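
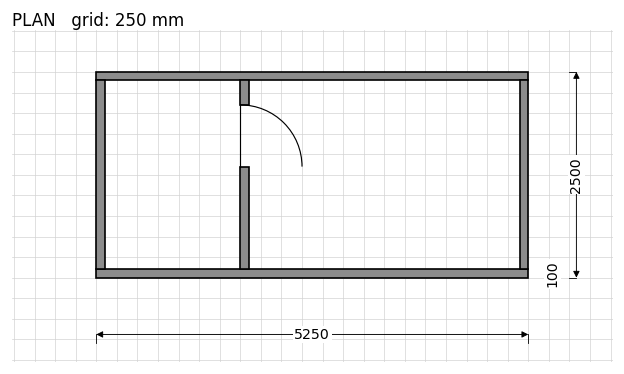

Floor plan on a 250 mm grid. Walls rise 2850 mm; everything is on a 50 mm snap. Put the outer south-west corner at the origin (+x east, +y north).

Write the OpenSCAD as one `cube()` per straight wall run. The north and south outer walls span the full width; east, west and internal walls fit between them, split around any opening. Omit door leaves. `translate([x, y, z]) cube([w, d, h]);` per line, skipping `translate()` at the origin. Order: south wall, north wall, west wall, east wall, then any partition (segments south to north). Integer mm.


cube([5250, 100, 2850]);
translate([0, 2400, 0]) cube([5250, 100, 2850]);
translate([0, 100, 0]) cube([100, 2300, 2850]);
translate([5150, 100, 0]) cube([100, 2300, 2850]);
translate([1750, 100, 0]) cube([100, 1250, 2850]);
translate([1750, 2100, 0]) cube([100, 300, 2850]);


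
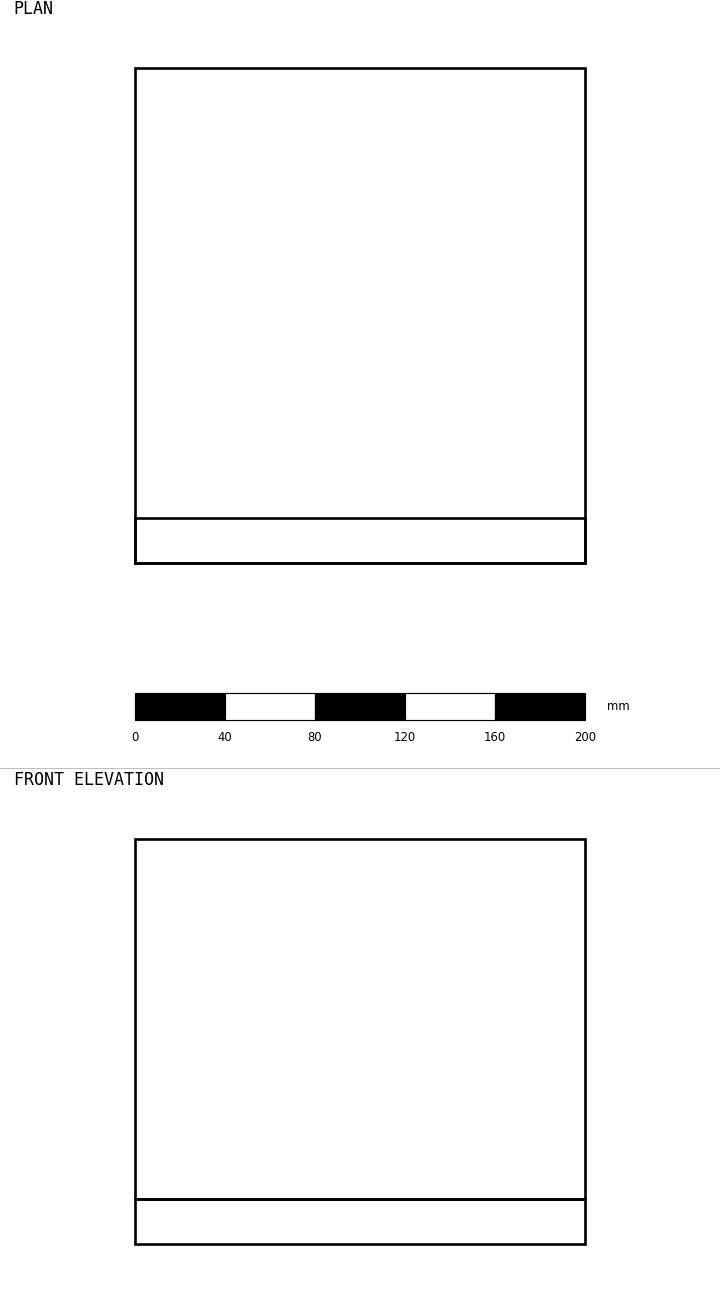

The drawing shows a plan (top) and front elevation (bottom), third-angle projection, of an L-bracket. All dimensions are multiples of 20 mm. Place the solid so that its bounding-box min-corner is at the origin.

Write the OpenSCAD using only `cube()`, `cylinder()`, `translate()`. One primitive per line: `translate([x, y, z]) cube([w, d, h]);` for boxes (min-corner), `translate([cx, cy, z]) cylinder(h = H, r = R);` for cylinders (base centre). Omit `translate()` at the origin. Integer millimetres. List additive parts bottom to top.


cube([200, 220, 20]);
translate([0, 0, 20]) cube([200, 20, 160]);


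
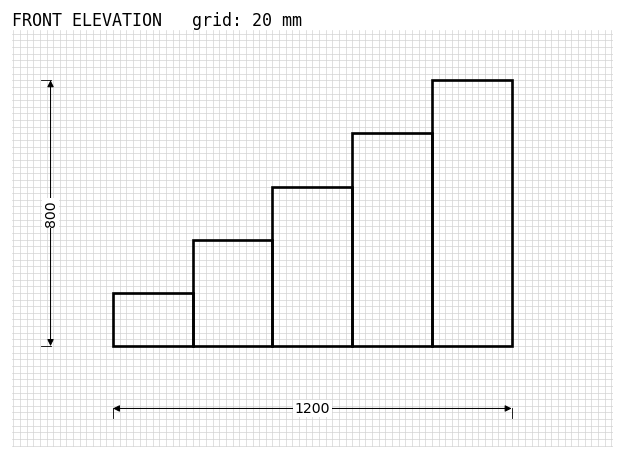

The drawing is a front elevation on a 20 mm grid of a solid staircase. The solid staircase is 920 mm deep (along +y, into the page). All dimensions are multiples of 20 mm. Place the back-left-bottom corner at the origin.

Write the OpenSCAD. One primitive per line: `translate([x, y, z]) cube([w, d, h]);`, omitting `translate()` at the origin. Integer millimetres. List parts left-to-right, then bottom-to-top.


cube([240, 920, 160]);
translate([240, 0, 0]) cube([240, 920, 320]);
translate([480, 0, 0]) cube([240, 920, 480]);
translate([720, 0, 0]) cube([240, 920, 640]);
translate([960, 0, 0]) cube([240, 920, 800]);


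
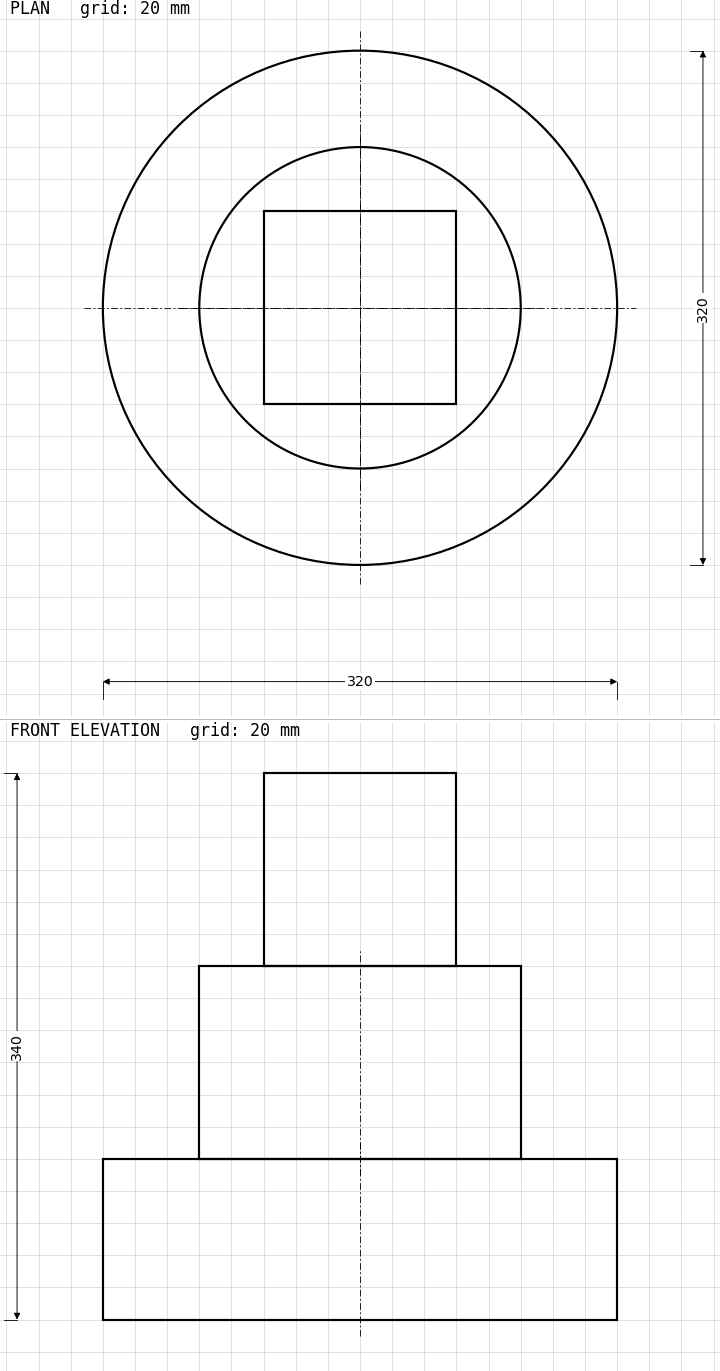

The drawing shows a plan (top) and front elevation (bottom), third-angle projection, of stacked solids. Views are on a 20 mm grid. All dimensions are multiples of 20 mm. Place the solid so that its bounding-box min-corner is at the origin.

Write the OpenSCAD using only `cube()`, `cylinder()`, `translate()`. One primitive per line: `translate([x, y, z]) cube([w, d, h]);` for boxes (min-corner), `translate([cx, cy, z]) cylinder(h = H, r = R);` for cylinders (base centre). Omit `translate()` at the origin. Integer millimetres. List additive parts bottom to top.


translate([160, 160, 0]) cylinder(h = 100, r = 160);
translate([160, 160, 100]) cylinder(h = 120, r = 100);
translate([100, 100, 220]) cube([120, 120, 120]);


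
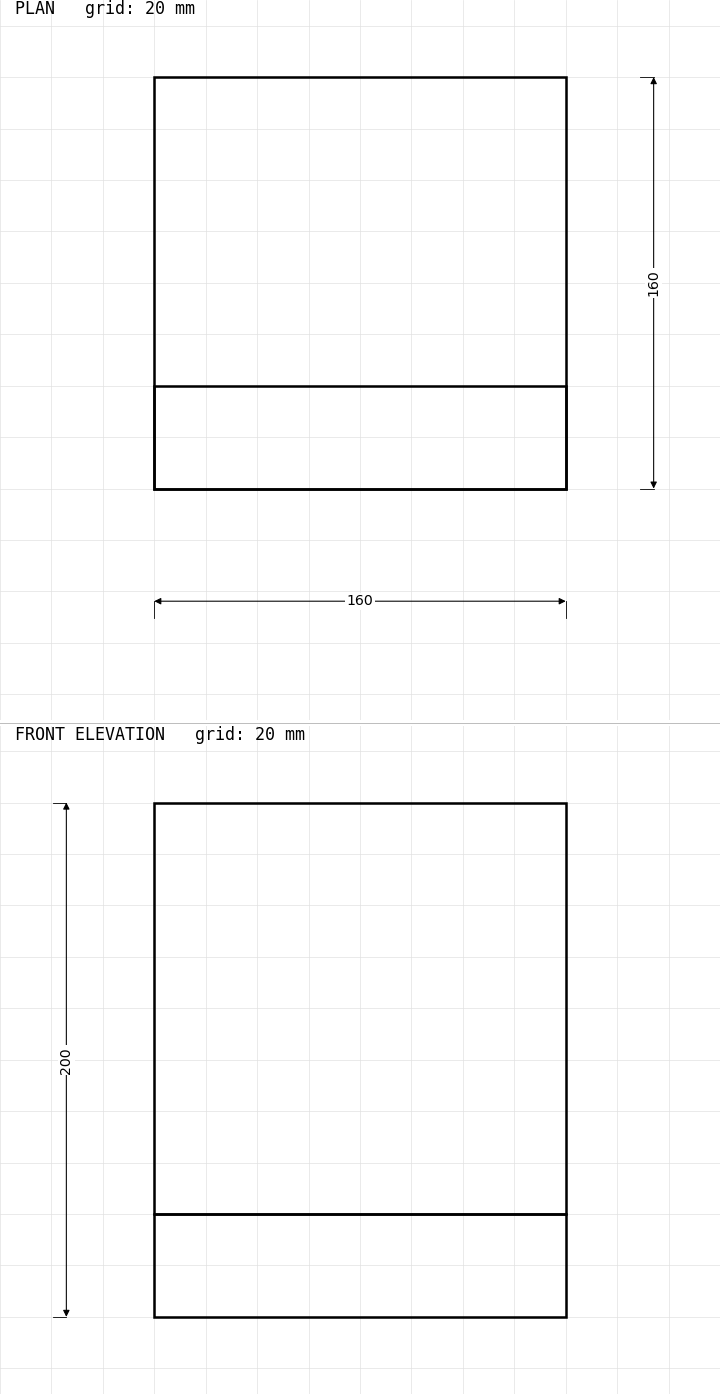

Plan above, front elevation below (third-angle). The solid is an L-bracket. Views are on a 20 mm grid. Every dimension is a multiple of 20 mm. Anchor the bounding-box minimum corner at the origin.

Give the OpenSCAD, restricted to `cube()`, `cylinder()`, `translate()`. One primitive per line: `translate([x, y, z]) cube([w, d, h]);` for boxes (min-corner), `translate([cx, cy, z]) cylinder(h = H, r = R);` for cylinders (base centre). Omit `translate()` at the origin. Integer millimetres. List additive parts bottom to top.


cube([160, 160, 40]);
translate([0, 0, 40]) cube([160, 40, 160]);


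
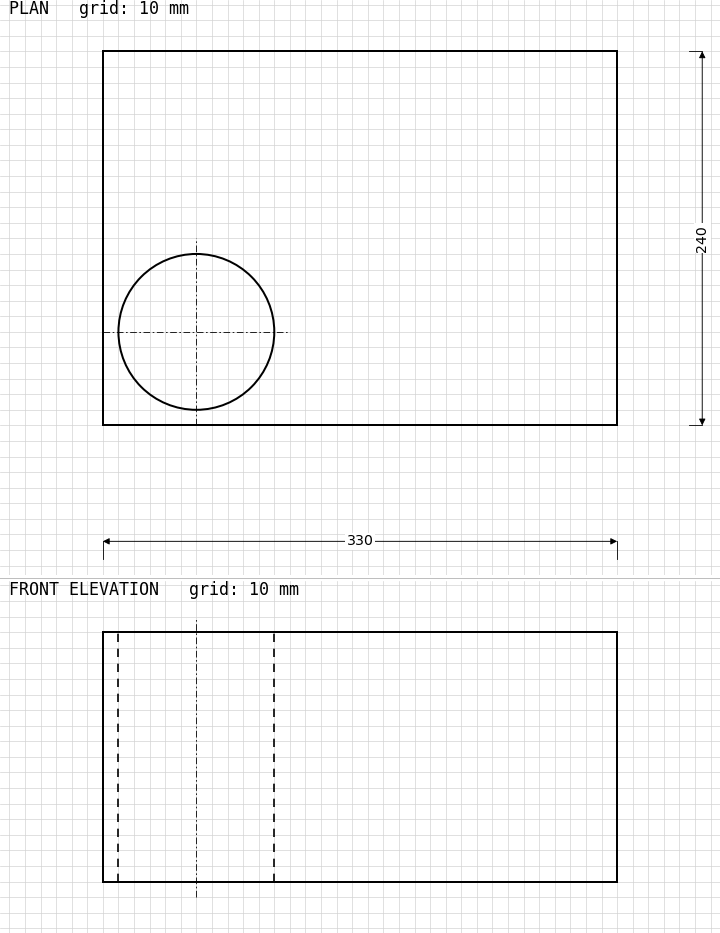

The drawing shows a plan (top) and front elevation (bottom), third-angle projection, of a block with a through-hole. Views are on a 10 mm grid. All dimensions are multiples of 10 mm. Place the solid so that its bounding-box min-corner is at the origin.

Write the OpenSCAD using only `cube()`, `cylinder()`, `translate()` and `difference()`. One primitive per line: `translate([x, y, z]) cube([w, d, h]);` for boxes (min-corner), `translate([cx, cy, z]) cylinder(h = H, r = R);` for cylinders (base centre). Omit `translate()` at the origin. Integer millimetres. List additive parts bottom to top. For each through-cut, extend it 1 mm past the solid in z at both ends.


difference() {
  cube([330, 240, 160]);
  translate([60, 60, -1]) cylinder(h = 162, r = 50);
}


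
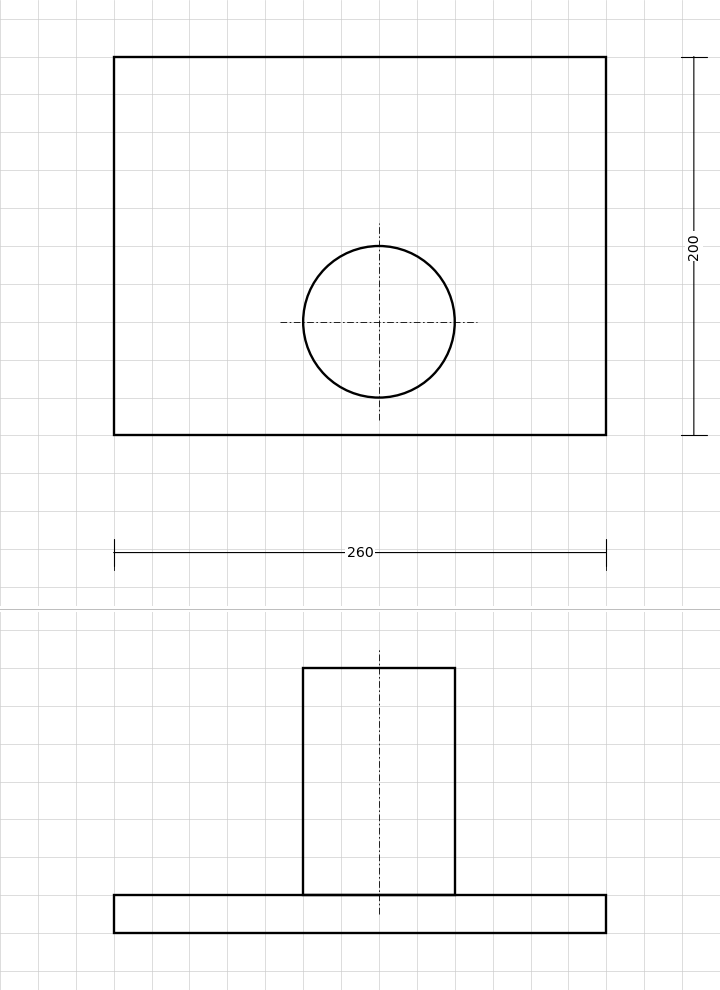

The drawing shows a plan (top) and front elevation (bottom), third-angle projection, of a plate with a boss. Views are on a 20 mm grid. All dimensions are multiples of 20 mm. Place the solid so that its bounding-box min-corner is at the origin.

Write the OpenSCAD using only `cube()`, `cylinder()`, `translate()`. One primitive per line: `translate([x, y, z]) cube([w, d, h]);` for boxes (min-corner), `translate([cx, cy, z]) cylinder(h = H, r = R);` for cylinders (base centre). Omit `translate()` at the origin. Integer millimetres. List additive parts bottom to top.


cube([260, 200, 20]);
translate([140, 60, 20]) cylinder(h = 120, r = 40);


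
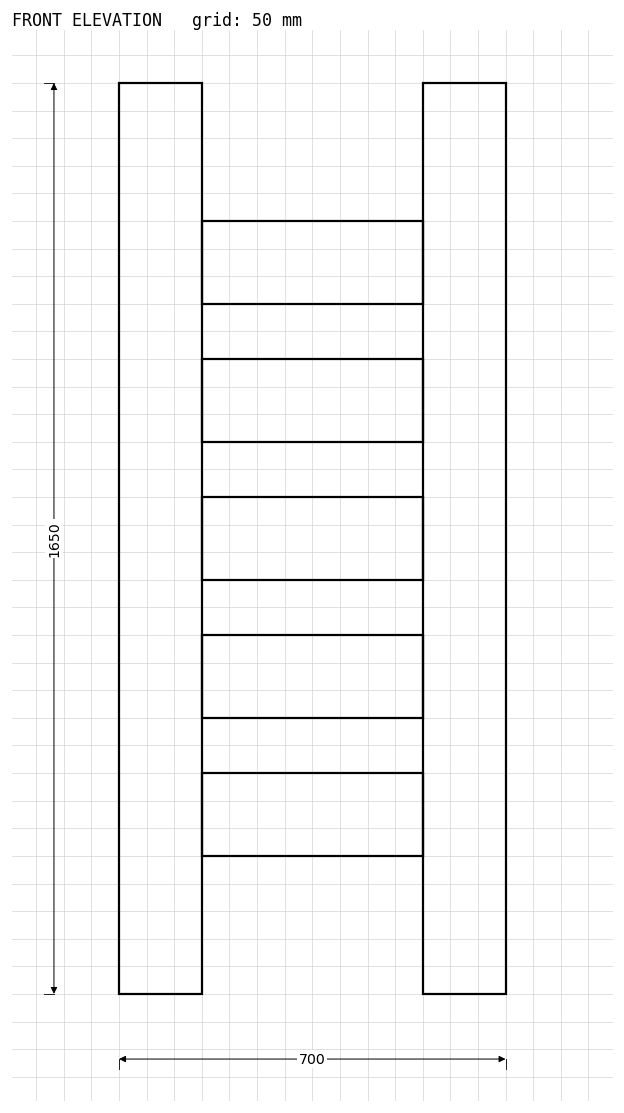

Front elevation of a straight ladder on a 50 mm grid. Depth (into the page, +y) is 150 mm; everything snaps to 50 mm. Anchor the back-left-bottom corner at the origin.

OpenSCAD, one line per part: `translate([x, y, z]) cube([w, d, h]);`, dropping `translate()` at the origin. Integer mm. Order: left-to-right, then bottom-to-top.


cube([150, 150, 1650]);
translate([150, 0, 250]) cube([400, 150, 150]);
translate([150, 0, 500]) cube([400, 150, 150]);
translate([150, 0, 750]) cube([400, 150, 150]);
translate([150, 0, 1000]) cube([400, 150, 150]);
translate([150, 0, 1250]) cube([400, 150, 150]);
translate([550, 0, 0]) cube([150, 150, 1650]);


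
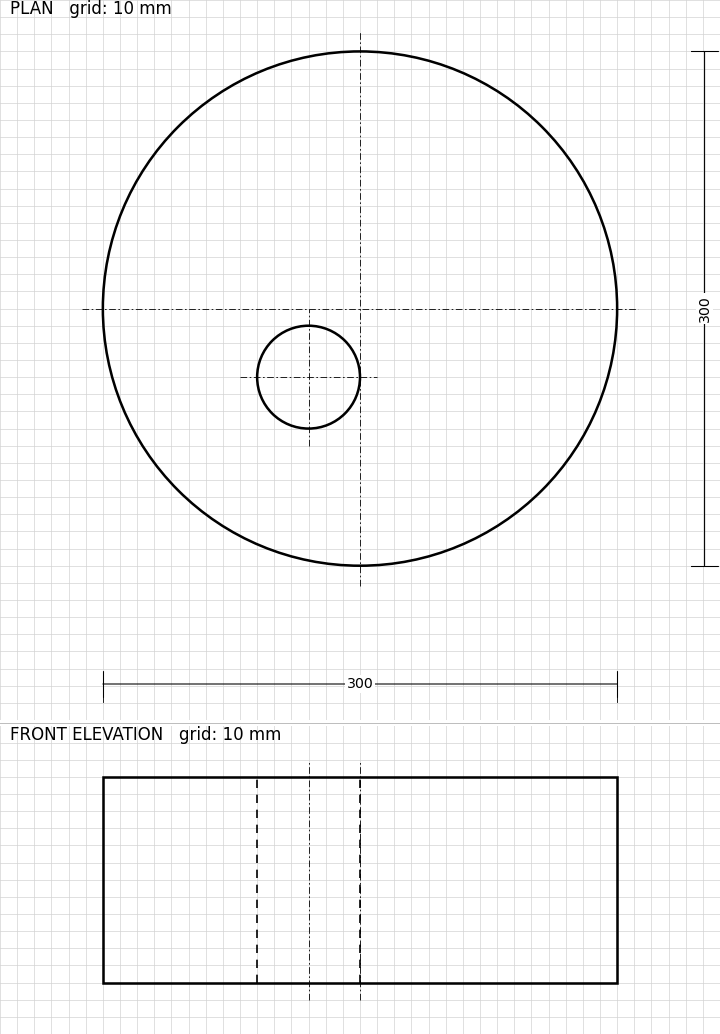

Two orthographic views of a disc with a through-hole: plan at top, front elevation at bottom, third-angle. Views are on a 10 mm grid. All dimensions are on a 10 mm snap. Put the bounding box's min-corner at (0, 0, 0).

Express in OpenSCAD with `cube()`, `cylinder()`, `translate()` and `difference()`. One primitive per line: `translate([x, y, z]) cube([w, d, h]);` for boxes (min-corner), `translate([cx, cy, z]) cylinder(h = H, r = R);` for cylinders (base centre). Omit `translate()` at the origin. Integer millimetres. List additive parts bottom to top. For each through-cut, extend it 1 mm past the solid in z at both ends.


difference() {
  translate([150, 150, 0]) cylinder(h = 120, r = 150);
  translate([120, 110, -1]) cylinder(h = 122, r = 30);
}


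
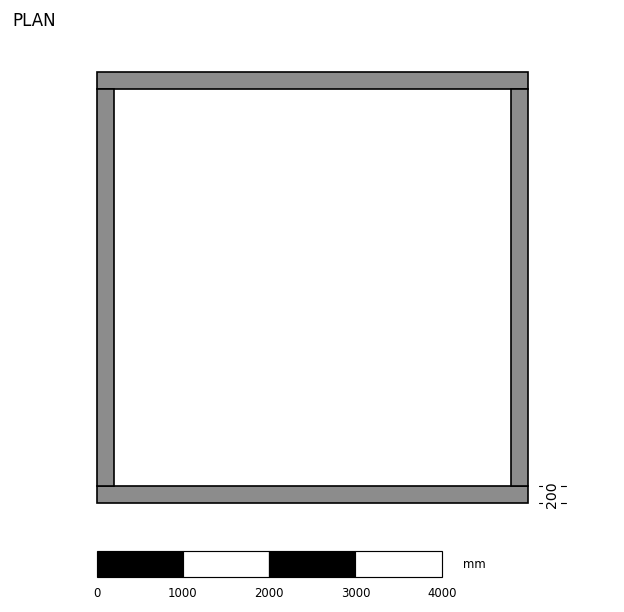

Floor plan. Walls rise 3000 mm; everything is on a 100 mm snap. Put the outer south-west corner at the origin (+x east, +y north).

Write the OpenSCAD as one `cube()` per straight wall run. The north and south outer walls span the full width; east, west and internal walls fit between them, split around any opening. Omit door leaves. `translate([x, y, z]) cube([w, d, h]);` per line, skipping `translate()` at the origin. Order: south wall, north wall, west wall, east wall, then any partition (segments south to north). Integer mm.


cube([5000, 200, 3000]);
translate([0, 4800, 0]) cube([5000, 200, 3000]);
translate([0, 200, 0]) cube([200, 4600, 3000]);
translate([4800, 200, 0]) cube([200, 4600, 3000]);


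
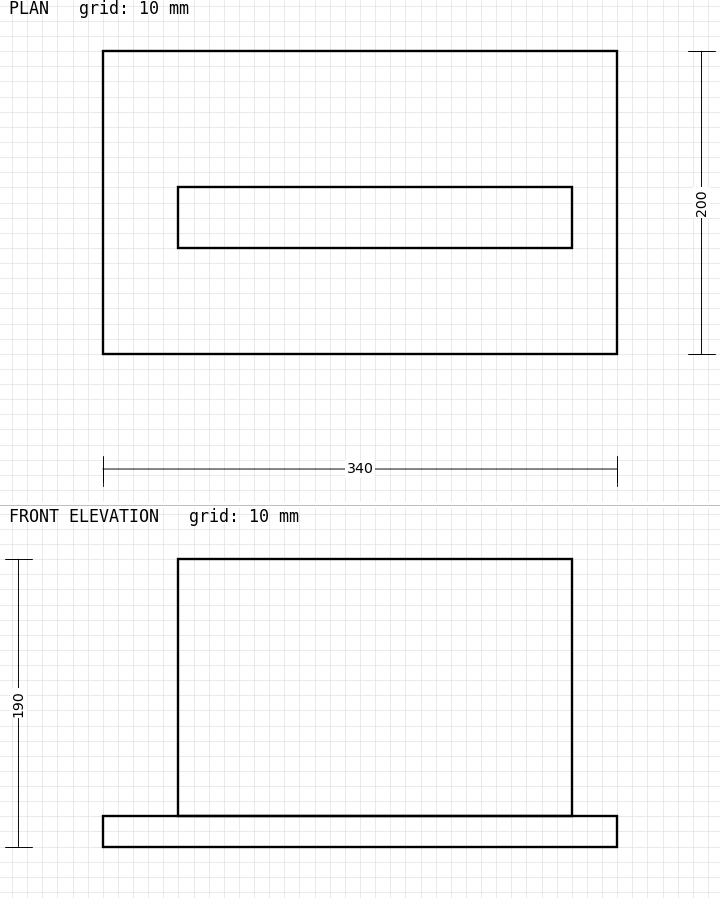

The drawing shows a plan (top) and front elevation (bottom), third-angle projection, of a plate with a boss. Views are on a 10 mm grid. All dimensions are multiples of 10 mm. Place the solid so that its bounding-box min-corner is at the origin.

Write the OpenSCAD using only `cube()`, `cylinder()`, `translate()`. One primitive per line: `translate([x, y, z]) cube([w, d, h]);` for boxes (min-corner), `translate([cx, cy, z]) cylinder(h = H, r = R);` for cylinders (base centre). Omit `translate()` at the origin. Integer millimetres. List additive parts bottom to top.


cube([340, 200, 20]);
translate([50, 70, 20]) cube([260, 40, 170]);


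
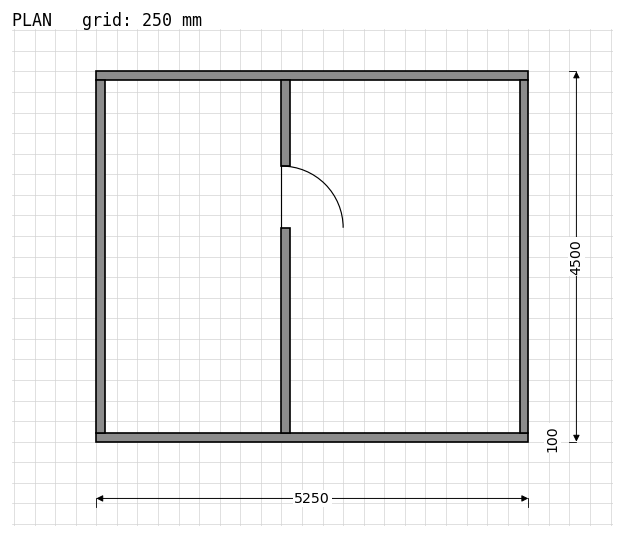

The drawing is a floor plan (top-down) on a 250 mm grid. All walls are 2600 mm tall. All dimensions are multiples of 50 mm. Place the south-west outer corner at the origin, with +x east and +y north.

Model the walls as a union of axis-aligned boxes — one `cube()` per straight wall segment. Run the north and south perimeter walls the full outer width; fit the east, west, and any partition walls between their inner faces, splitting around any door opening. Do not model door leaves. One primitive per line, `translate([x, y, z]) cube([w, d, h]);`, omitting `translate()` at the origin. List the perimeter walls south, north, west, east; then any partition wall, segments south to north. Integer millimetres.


cube([5250, 100, 2600]);
translate([0, 4400, 0]) cube([5250, 100, 2600]);
translate([0, 100, 0]) cube([100, 4300, 2600]);
translate([5150, 100, 0]) cube([100, 4300, 2600]);
translate([2250, 100, 0]) cube([100, 2500, 2600]);
translate([2250, 3350, 0]) cube([100, 1050, 2600]);


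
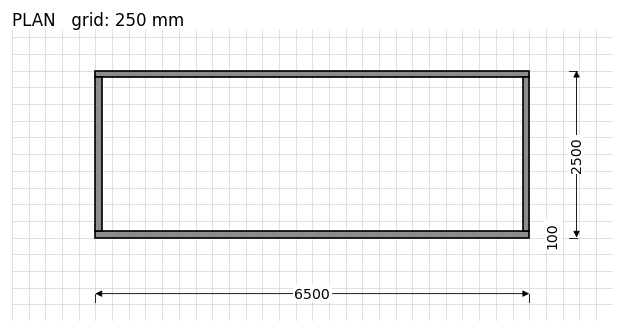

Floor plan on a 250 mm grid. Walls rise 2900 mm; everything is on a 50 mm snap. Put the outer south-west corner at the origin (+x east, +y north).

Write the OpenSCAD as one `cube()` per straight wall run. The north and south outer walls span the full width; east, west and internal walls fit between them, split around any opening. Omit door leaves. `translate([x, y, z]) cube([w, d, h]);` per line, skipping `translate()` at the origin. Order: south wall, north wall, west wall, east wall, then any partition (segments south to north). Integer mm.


cube([6500, 100, 2900]);
translate([0, 2400, 0]) cube([6500, 100, 2900]);
translate([0, 100, 0]) cube([100, 2300, 2900]);
translate([6400, 100, 0]) cube([100, 2300, 2900]);


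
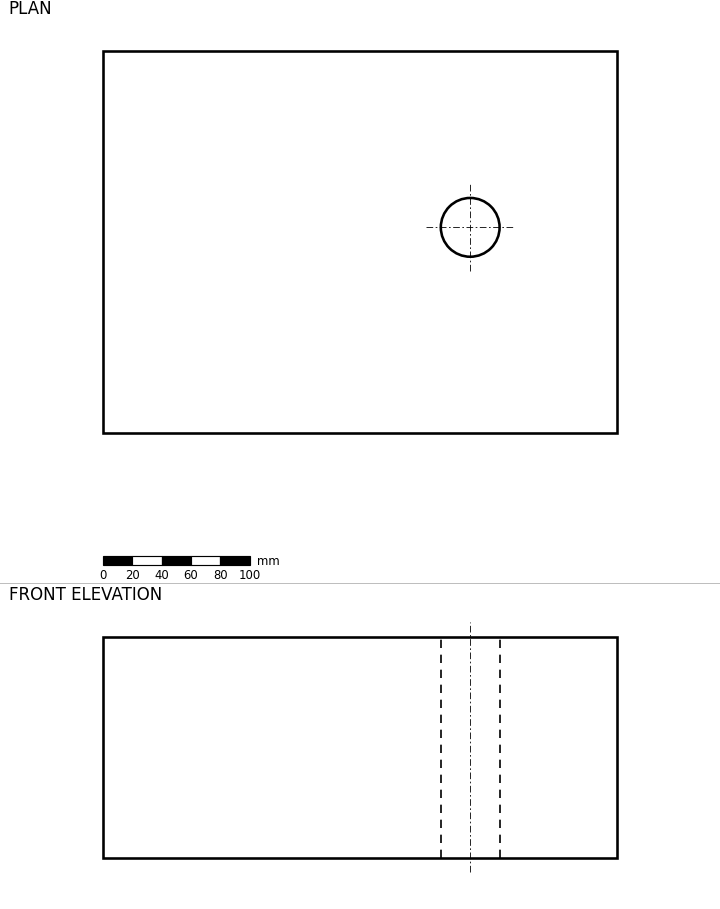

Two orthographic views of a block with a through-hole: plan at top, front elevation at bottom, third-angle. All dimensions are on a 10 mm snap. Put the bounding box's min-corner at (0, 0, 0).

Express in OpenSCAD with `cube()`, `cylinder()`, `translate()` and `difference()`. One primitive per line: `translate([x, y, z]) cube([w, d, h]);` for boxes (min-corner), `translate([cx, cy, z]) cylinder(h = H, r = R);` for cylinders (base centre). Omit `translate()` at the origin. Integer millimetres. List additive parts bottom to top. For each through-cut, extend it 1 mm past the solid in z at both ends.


difference() {
  cube([350, 260, 150]);
  translate([250, 140, -1]) cylinder(h = 152, r = 20);
}


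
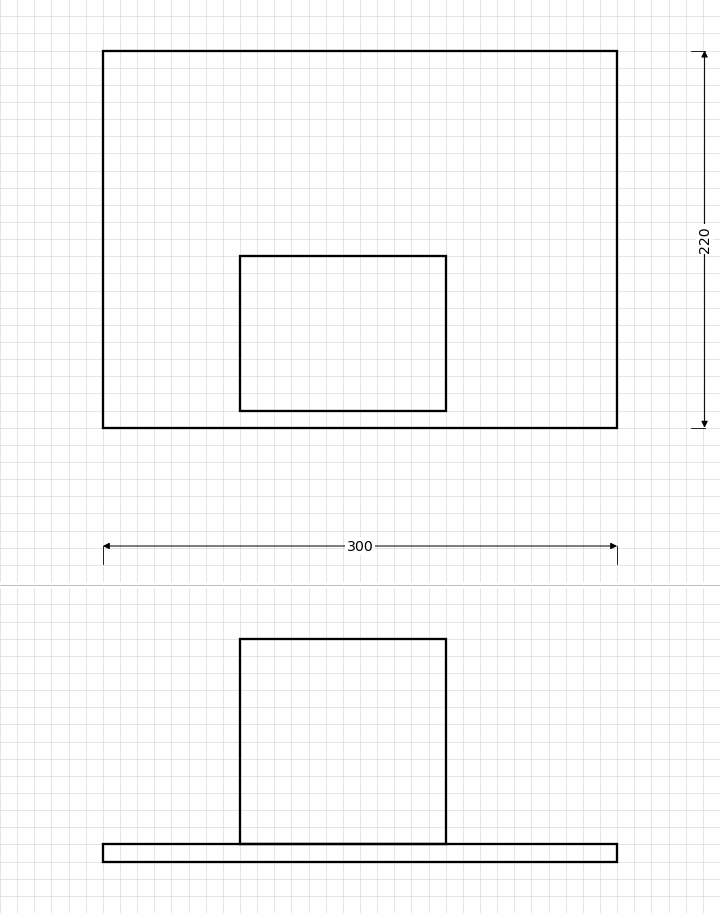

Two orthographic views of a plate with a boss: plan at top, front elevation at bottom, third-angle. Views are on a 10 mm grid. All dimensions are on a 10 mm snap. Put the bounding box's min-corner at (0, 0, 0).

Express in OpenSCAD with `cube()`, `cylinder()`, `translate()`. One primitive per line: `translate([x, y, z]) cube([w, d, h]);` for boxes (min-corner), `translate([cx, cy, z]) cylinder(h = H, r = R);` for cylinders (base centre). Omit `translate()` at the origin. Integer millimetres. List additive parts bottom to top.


cube([300, 220, 10]);
translate([80, 10, 10]) cube([120, 90, 120]);


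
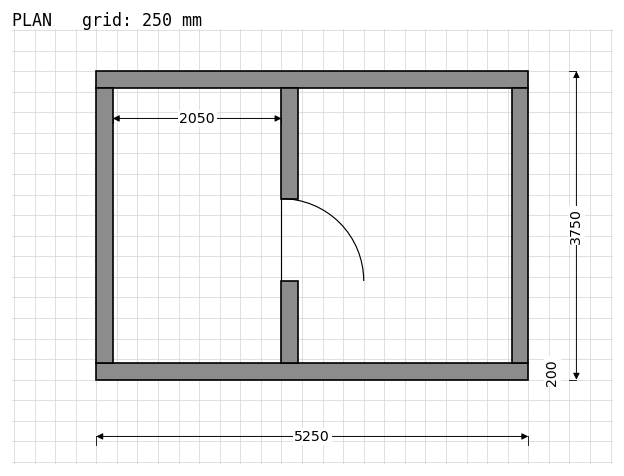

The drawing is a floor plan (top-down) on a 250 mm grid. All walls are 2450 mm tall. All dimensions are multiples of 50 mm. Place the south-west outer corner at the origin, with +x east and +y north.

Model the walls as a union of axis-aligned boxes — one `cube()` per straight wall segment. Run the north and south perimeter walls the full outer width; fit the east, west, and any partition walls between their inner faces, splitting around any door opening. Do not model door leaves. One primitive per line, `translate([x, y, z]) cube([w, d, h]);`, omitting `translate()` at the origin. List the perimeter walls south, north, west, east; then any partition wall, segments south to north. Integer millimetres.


cube([5250, 200, 2450]);
translate([0, 3550, 0]) cube([5250, 200, 2450]);
translate([0, 200, 0]) cube([200, 3350, 2450]);
translate([5050, 200, 0]) cube([200, 3350, 2450]);
translate([2250, 200, 0]) cube([200, 1000, 2450]);
translate([2250, 2200, 0]) cube([200, 1350, 2450]);


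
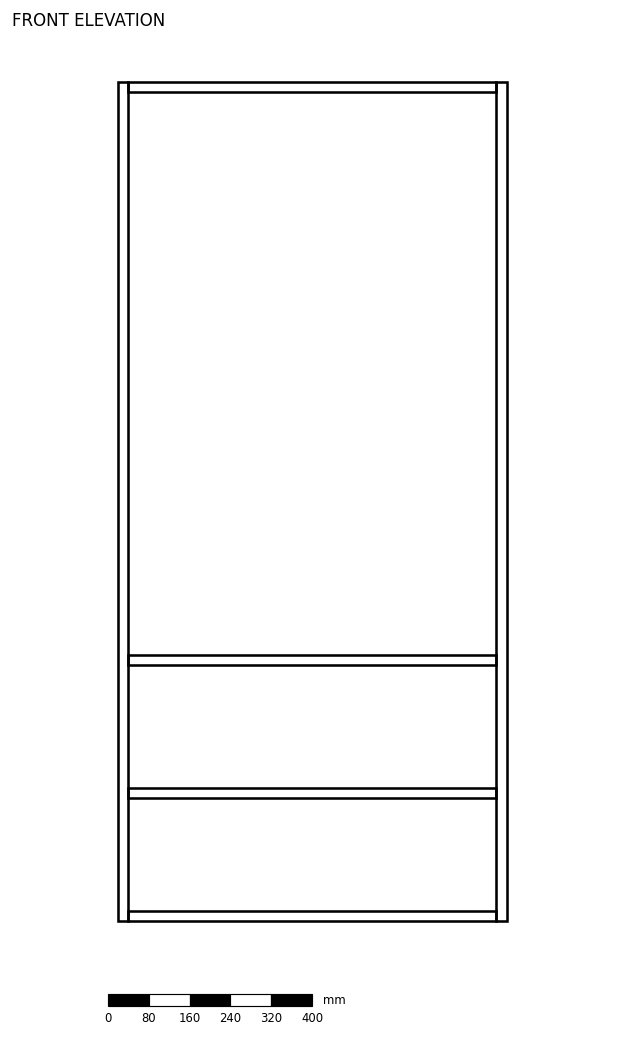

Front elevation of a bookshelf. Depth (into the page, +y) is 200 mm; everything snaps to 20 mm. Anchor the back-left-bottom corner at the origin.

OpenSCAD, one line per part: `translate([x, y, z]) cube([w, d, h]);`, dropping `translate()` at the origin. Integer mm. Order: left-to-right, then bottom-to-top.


cube([20, 200, 1640]);
translate([20, 0, 0]) cube([720, 200, 20]);
translate([20, 0, 240]) cube([720, 200, 20]);
translate([20, 0, 500]) cube([720, 200, 20]);
translate([20, 0, 1620]) cube([720, 200, 20]);
translate([740, 0, 0]) cube([20, 200, 1640]);


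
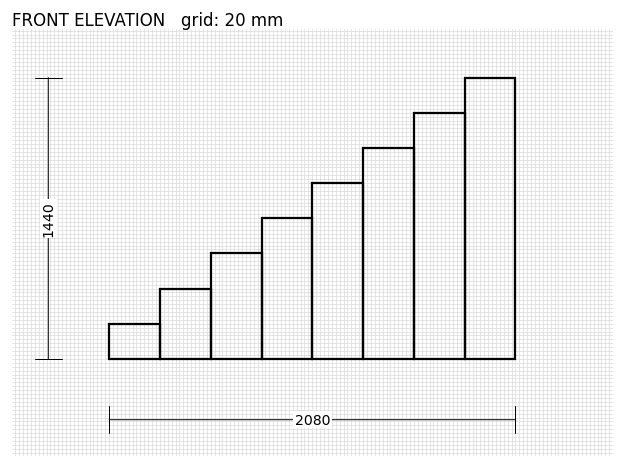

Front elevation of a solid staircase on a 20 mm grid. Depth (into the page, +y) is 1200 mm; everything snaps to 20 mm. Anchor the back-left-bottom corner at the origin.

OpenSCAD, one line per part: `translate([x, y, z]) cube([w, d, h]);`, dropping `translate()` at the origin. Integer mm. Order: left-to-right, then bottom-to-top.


cube([260, 1200, 180]);
translate([260, 0, 0]) cube([260, 1200, 360]);
translate([520, 0, 0]) cube([260, 1200, 540]);
translate([780, 0, 0]) cube([260, 1200, 720]);
translate([1040, 0, 0]) cube([260, 1200, 900]);
translate([1300, 0, 0]) cube([260, 1200, 1080]);
translate([1560, 0, 0]) cube([260, 1200, 1260]);
translate([1820, 0, 0]) cube([260, 1200, 1440]);


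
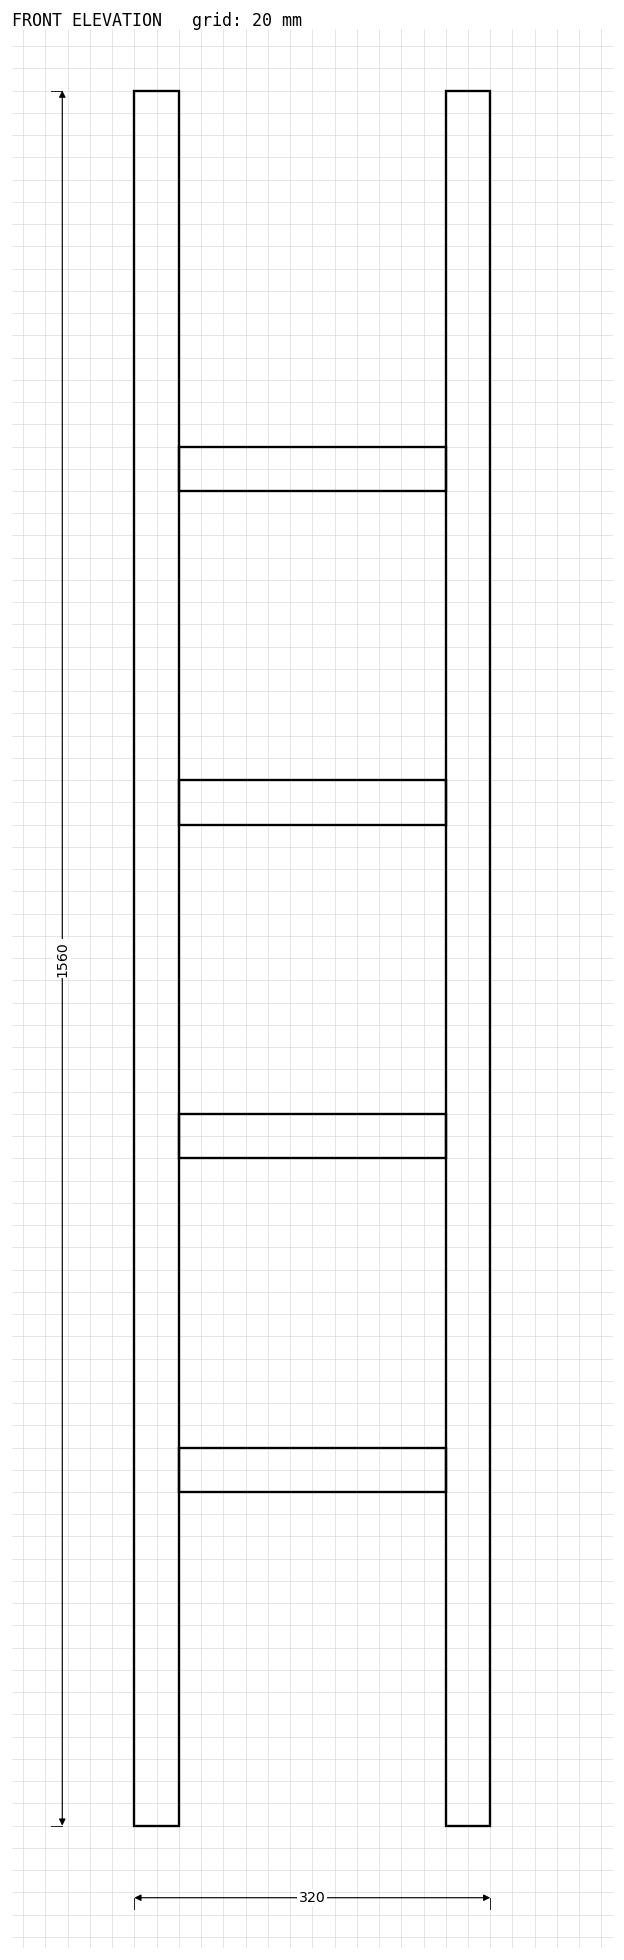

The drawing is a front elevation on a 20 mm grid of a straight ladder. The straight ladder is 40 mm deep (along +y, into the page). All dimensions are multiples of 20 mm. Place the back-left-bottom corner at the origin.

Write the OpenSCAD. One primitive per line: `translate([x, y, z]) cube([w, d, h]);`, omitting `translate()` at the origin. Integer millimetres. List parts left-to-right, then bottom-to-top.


cube([40, 40, 1560]);
translate([40, 0, 300]) cube([240, 40, 40]);
translate([40, 0, 600]) cube([240, 40, 40]);
translate([40, 0, 900]) cube([240, 40, 40]);
translate([40, 0, 1200]) cube([240, 40, 40]);
translate([280, 0, 0]) cube([40, 40, 1560]);


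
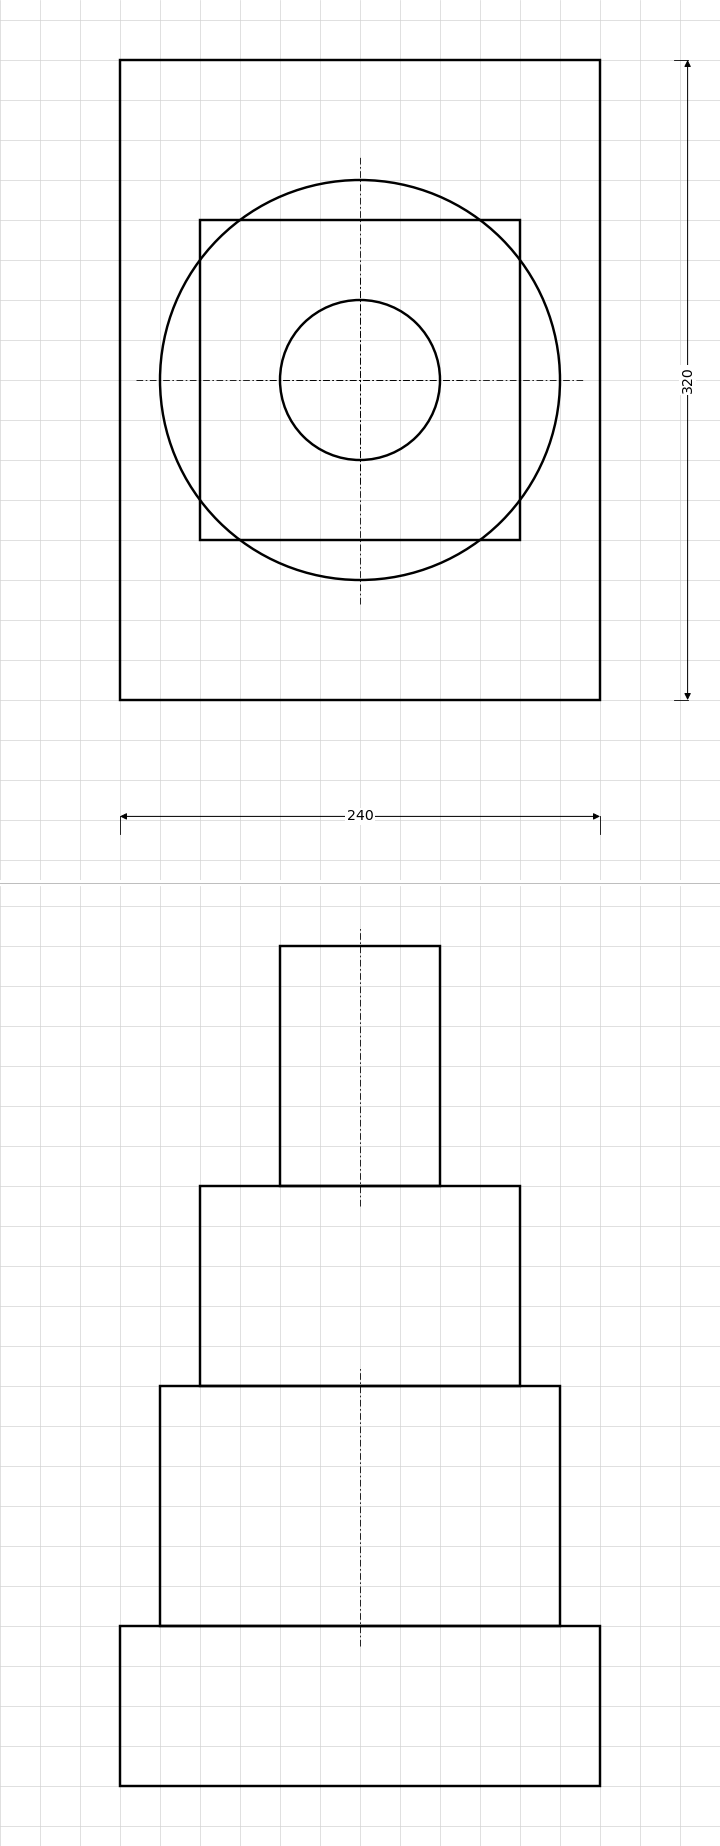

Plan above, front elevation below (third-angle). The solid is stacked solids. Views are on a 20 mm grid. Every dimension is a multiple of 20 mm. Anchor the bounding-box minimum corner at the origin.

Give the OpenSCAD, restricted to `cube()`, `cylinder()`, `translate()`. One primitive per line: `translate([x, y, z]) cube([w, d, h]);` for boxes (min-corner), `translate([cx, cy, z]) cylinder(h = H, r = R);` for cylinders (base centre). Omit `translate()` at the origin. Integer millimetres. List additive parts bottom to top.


cube([240, 320, 80]);
translate([120, 160, 80]) cylinder(h = 120, r = 100);
translate([40, 80, 200]) cube([160, 160, 100]);
translate([120, 160, 300]) cylinder(h = 120, r = 40);


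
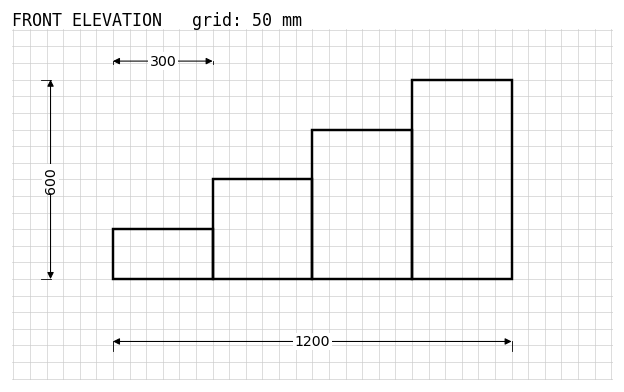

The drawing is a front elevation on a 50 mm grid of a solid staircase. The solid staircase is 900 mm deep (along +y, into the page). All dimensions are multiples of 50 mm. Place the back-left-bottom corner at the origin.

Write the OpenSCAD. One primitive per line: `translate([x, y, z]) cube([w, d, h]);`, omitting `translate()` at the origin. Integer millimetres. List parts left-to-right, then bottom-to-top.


cube([300, 900, 150]);
translate([300, 0, 0]) cube([300, 900, 300]);
translate([600, 0, 0]) cube([300, 900, 450]);
translate([900, 0, 0]) cube([300, 900, 600]);


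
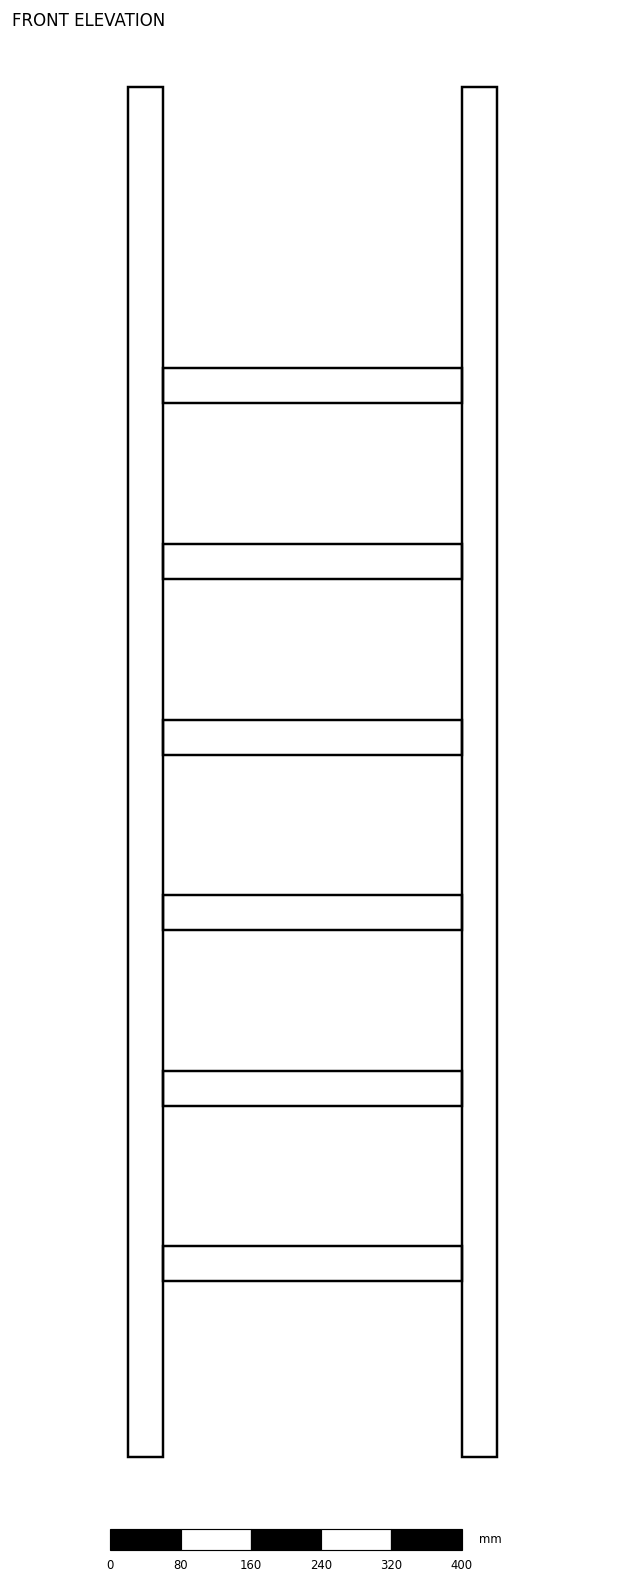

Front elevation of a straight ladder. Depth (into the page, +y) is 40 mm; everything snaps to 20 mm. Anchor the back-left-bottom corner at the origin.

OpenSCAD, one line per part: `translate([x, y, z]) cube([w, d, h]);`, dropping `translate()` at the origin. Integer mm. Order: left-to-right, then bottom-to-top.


cube([40, 40, 1560]);
translate([40, 0, 200]) cube([340, 40, 40]);
translate([40, 0, 400]) cube([340, 40, 40]);
translate([40, 0, 600]) cube([340, 40, 40]);
translate([40, 0, 800]) cube([340, 40, 40]);
translate([40, 0, 1000]) cube([340, 40, 40]);
translate([40, 0, 1200]) cube([340, 40, 40]);
translate([380, 0, 0]) cube([40, 40, 1560]);


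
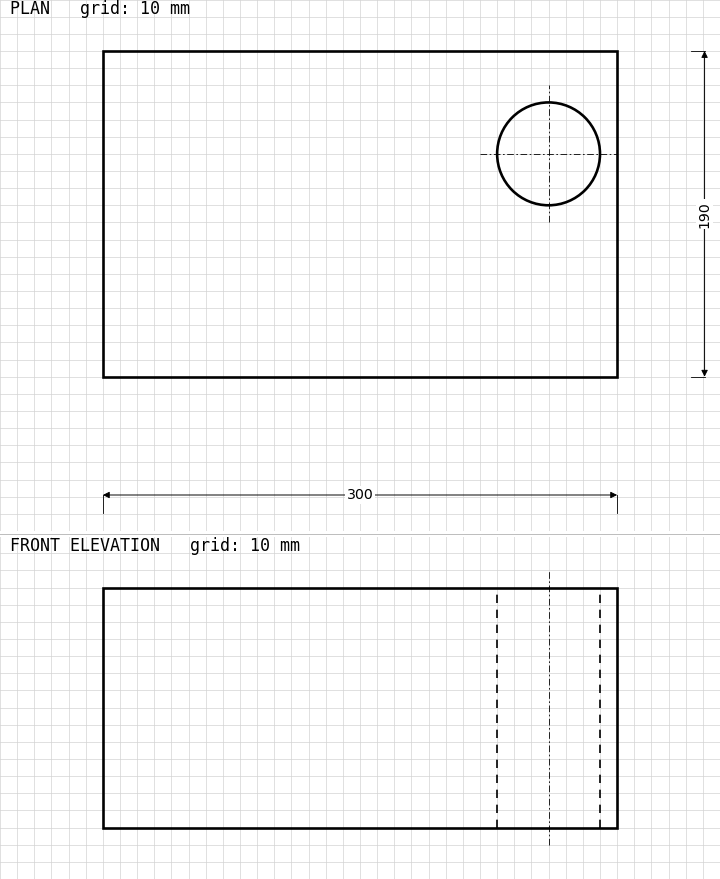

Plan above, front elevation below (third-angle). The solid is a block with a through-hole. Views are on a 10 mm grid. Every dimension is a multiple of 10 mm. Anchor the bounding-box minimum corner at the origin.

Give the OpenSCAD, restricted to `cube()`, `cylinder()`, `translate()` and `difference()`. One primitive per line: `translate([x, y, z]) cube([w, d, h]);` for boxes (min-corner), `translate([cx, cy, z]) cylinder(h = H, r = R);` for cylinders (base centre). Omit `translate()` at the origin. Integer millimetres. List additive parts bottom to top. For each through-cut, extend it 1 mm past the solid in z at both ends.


difference() {
  cube([300, 190, 140]);
  translate([260, 130, -1]) cylinder(h = 142, r = 30);
}


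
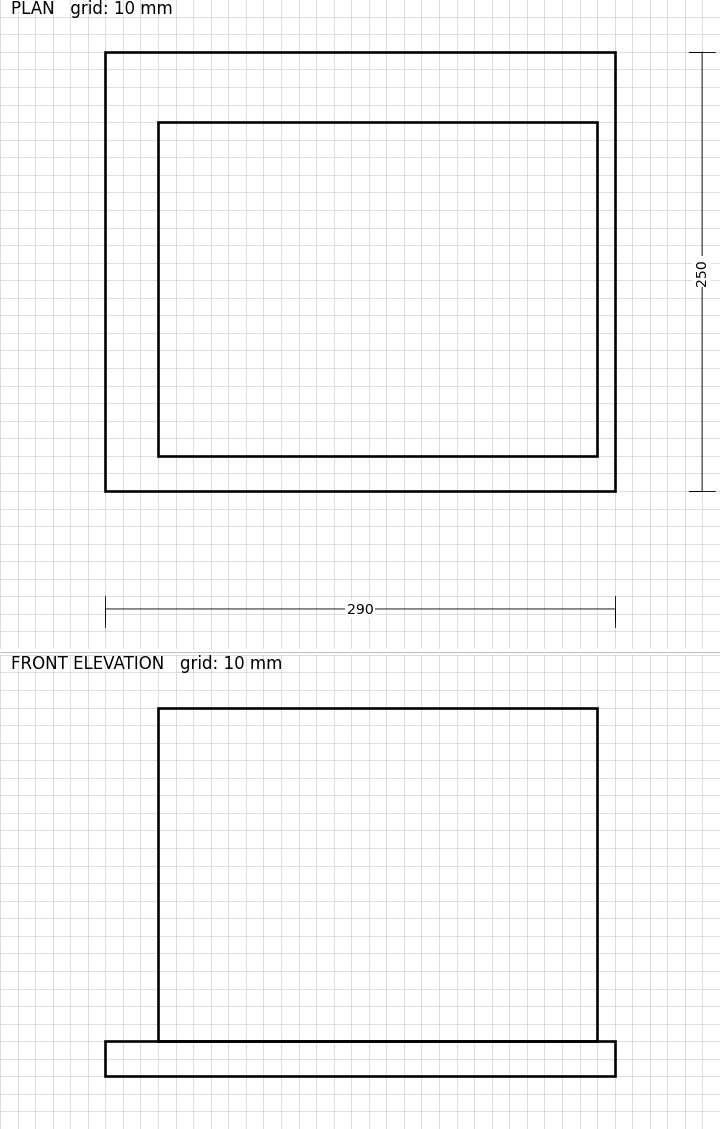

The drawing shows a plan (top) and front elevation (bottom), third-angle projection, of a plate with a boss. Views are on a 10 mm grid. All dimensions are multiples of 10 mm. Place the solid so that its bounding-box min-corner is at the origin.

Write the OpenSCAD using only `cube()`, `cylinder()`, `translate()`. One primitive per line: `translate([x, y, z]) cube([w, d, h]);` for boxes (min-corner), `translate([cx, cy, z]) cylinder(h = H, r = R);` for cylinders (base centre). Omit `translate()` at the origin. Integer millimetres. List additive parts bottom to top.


cube([290, 250, 20]);
translate([30, 20, 20]) cube([250, 190, 190]);


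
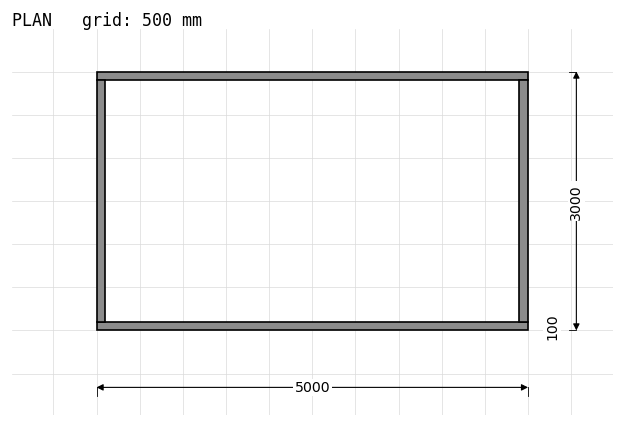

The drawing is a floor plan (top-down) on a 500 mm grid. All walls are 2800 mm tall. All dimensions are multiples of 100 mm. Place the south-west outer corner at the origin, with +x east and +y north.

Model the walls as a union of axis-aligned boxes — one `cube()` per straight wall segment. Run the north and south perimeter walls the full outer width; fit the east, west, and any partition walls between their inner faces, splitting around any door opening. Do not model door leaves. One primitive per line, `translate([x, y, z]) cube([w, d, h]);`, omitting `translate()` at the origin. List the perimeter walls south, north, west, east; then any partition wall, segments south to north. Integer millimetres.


cube([5000, 100, 2800]);
translate([0, 2900, 0]) cube([5000, 100, 2800]);
translate([0, 100, 0]) cube([100, 2800, 2800]);
translate([4900, 100, 0]) cube([100, 2800, 2800]);


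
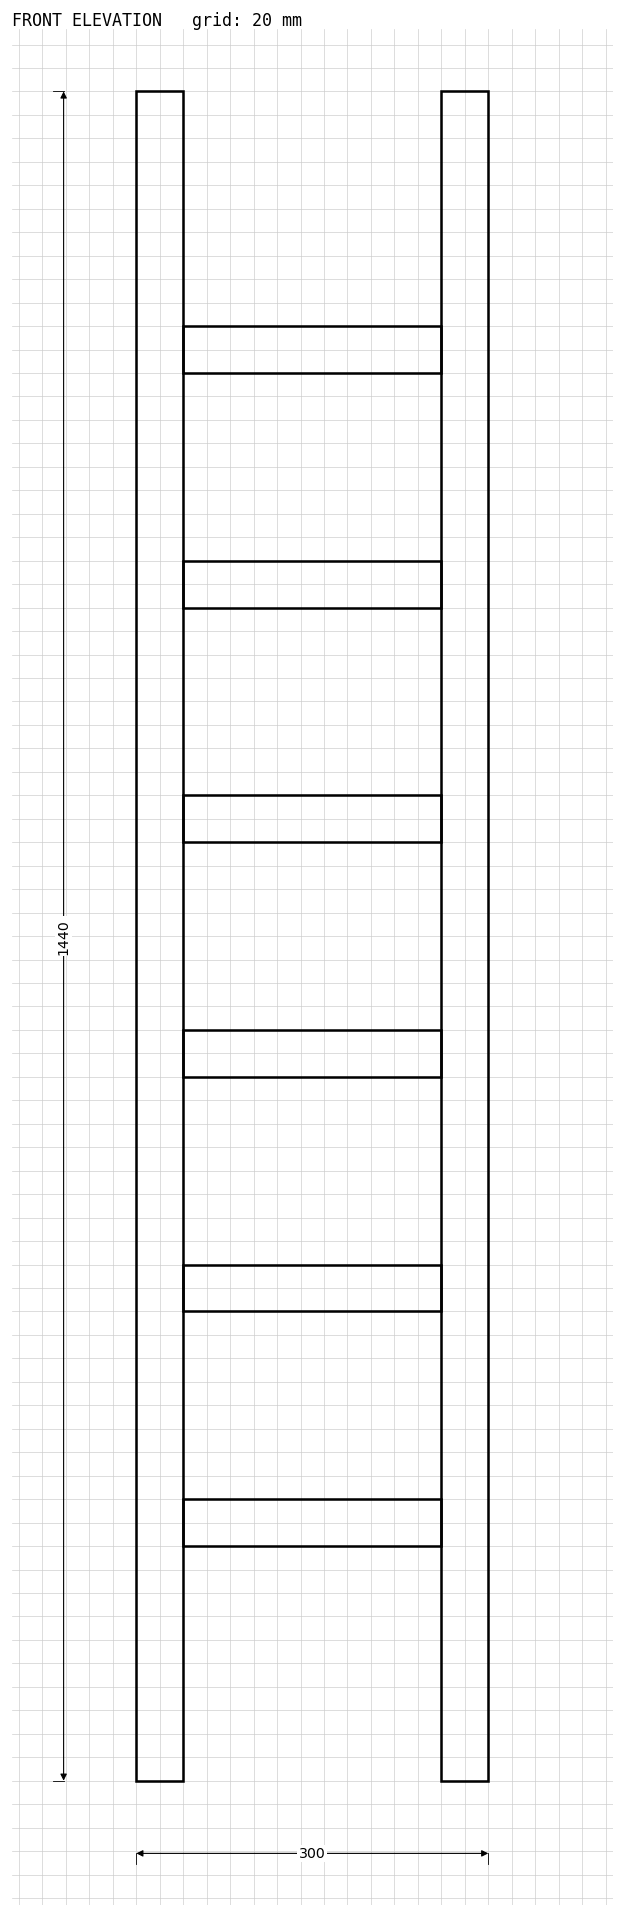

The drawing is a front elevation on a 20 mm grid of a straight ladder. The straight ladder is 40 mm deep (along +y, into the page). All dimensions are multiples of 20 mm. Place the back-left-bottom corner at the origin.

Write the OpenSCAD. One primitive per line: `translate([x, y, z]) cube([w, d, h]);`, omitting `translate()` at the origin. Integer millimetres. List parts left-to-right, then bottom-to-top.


cube([40, 40, 1440]);
translate([40, 0, 200]) cube([220, 40, 40]);
translate([40, 0, 400]) cube([220, 40, 40]);
translate([40, 0, 600]) cube([220, 40, 40]);
translate([40, 0, 800]) cube([220, 40, 40]);
translate([40, 0, 1000]) cube([220, 40, 40]);
translate([40, 0, 1200]) cube([220, 40, 40]);
translate([260, 0, 0]) cube([40, 40, 1440]);


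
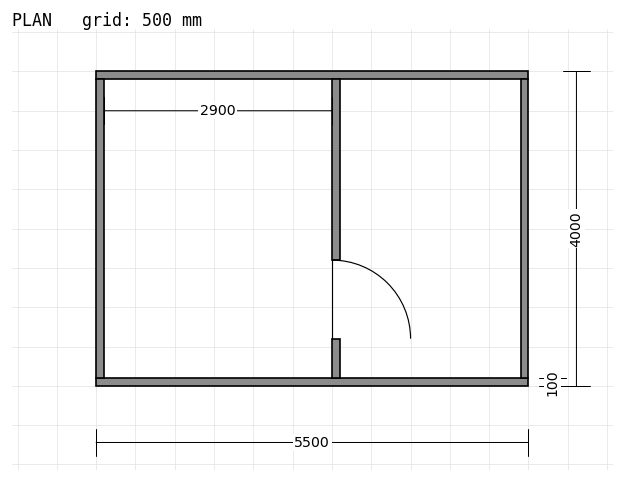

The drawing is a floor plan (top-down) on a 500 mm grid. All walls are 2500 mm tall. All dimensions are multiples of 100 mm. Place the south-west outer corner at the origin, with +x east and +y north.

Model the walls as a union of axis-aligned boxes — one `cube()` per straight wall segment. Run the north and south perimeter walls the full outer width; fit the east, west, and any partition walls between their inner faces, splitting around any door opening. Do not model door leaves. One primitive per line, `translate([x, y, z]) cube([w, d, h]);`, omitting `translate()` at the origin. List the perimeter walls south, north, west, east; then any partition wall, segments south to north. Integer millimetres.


cube([5500, 100, 2500]);
translate([0, 3900, 0]) cube([5500, 100, 2500]);
translate([0, 100, 0]) cube([100, 3800, 2500]);
translate([5400, 100, 0]) cube([100, 3800, 2500]);
translate([3000, 100, 0]) cube([100, 500, 2500]);
translate([3000, 1600, 0]) cube([100, 2300, 2500]);


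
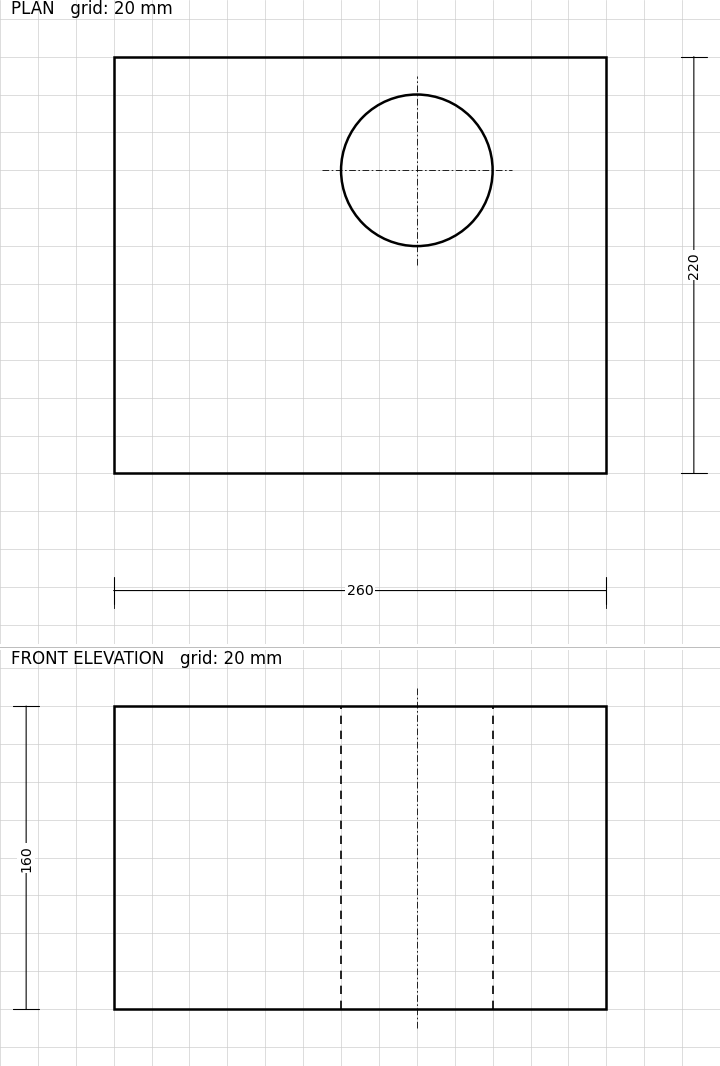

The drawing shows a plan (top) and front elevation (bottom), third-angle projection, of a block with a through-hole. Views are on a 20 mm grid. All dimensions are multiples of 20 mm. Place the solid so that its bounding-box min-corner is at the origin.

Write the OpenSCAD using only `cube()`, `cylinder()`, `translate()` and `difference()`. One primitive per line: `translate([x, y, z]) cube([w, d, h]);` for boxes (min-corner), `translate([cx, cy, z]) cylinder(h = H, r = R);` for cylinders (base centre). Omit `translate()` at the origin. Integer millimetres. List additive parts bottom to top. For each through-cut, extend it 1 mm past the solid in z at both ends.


difference() {
  cube([260, 220, 160]);
  translate([160, 160, -1]) cylinder(h = 162, r = 40);
}


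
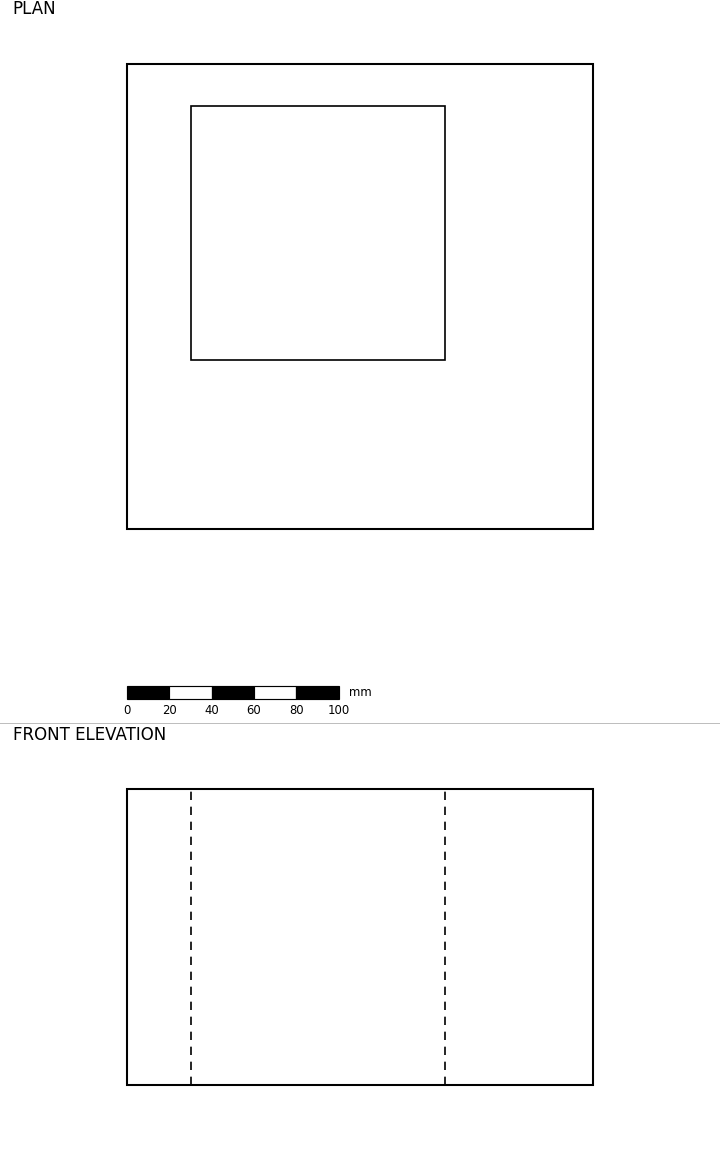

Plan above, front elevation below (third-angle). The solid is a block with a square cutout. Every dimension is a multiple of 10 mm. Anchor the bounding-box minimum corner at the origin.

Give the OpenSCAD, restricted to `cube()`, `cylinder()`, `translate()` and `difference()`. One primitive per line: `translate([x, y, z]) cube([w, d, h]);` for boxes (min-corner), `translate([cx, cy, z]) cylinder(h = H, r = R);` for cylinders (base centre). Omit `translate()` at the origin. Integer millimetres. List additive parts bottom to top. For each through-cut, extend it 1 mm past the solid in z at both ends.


difference() {
  cube([220, 220, 140]);
  translate([30, 80, -1]) cube([120, 120, 142]);
}


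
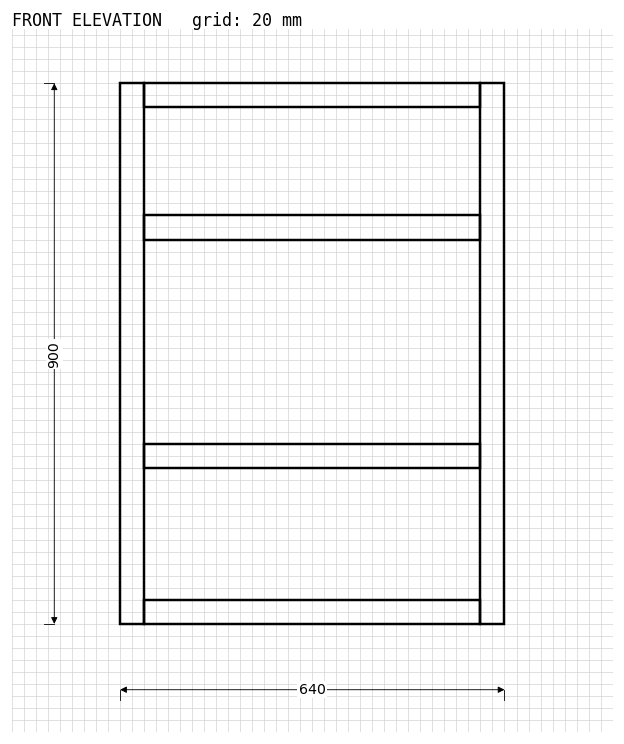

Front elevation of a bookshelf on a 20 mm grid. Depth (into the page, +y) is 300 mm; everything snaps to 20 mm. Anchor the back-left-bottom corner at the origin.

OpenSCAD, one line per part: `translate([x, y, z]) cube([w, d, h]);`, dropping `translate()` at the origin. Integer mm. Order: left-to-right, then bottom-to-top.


cube([40, 300, 900]);
translate([40, 0, 0]) cube([560, 300, 40]);
translate([40, 0, 260]) cube([560, 300, 40]);
translate([40, 0, 640]) cube([560, 300, 40]);
translate([40, 0, 860]) cube([560, 300, 40]);
translate([600, 0, 0]) cube([40, 300, 900]);


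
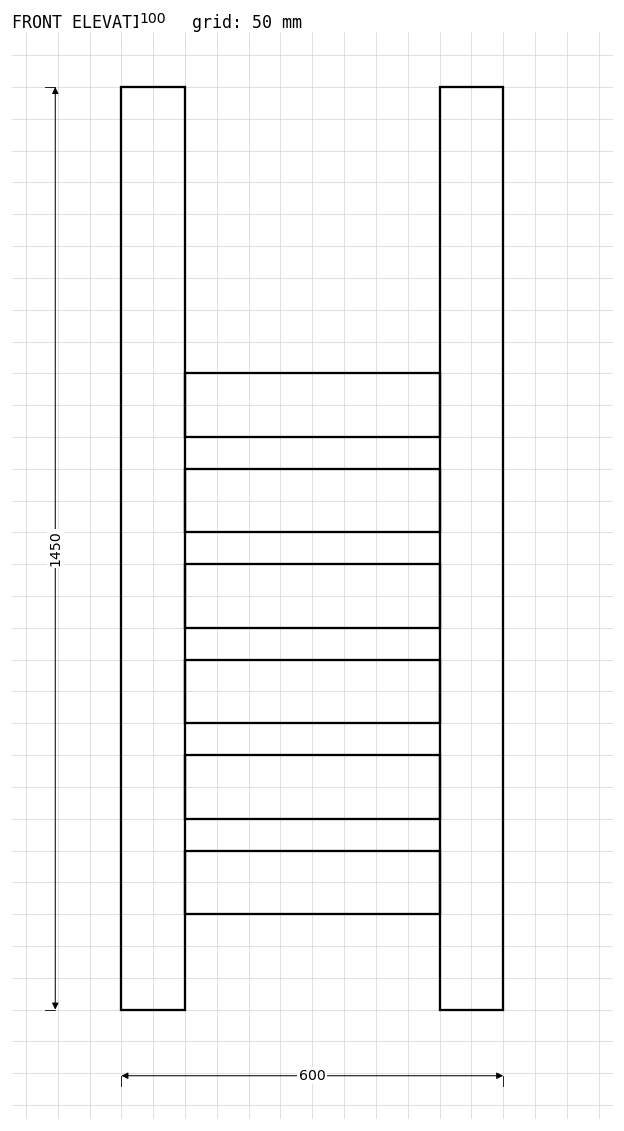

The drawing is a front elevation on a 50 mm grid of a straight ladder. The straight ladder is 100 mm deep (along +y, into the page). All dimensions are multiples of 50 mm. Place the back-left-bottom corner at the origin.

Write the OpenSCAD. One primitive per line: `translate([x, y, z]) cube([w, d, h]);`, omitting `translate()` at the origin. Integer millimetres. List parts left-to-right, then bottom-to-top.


cube([100, 100, 1450]);
translate([100, 0, 150]) cube([400, 100, 100]);
translate([100, 0, 300]) cube([400, 100, 100]);
translate([100, 0, 450]) cube([400, 100, 100]);
translate([100, 0, 600]) cube([400, 100, 100]);
translate([100, 0, 750]) cube([400, 100, 100]);
translate([100, 0, 900]) cube([400, 100, 100]);
translate([500, 0, 0]) cube([100, 100, 1450]);


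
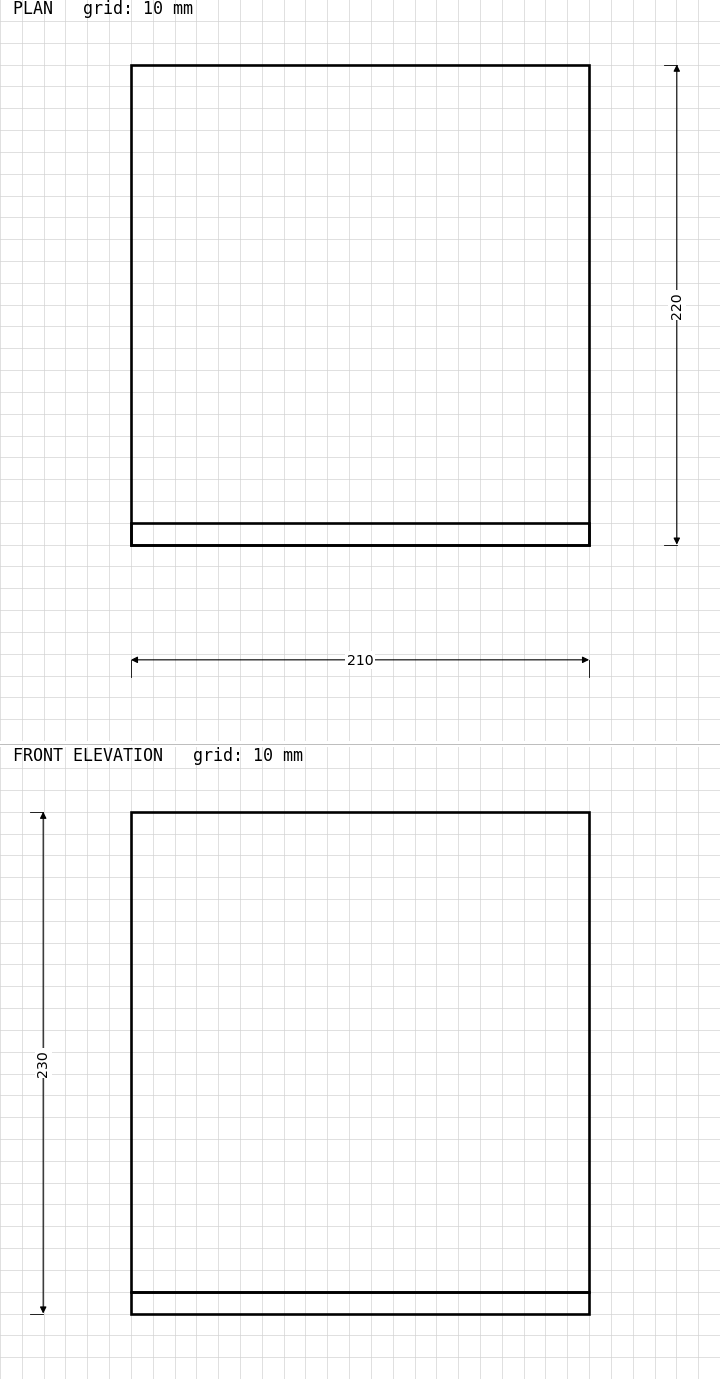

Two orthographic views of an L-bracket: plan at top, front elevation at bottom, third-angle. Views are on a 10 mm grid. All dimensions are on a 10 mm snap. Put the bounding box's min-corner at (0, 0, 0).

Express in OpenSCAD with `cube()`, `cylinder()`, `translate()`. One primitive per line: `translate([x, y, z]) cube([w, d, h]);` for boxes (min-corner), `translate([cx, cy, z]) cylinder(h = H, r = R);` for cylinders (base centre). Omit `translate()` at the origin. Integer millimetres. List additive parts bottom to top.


cube([210, 220, 10]);
translate([0, 0, 10]) cube([210, 10, 220]);


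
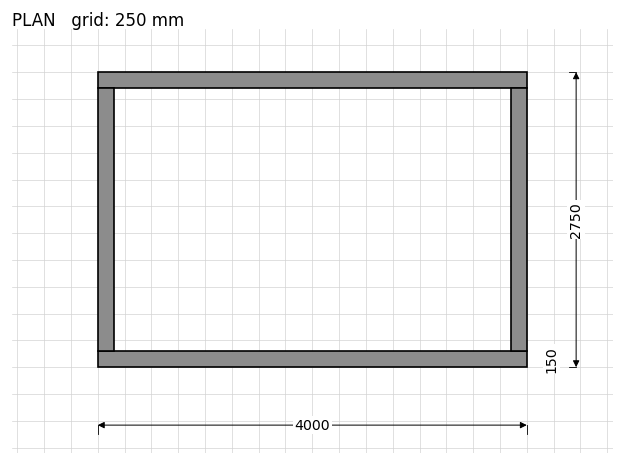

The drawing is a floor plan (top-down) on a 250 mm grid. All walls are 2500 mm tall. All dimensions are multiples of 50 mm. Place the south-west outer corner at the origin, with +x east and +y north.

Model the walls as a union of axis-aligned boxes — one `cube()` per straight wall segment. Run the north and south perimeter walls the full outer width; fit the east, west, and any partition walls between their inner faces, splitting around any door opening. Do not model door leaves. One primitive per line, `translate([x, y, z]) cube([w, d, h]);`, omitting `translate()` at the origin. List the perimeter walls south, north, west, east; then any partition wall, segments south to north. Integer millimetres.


cube([4000, 150, 2500]);
translate([0, 2600, 0]) cube([4000, 150, 2500]);
translate([0, 150, 0]) cube([150, 2450, 2500]);
translate([3850, 150, 0]) cube([150, 2450, 2500]);


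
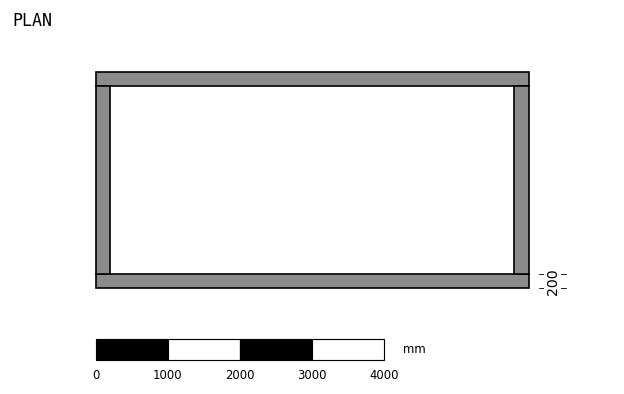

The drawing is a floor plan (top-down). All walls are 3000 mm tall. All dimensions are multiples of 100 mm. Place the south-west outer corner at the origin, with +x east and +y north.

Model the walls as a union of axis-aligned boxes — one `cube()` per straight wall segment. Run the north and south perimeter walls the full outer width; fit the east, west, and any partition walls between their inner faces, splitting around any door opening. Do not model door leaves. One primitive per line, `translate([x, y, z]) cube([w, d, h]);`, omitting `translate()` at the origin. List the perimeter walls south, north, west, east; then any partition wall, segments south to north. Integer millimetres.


cube([6000, 200, 3000]);
translate([0, 2800, 0]) cube([6000, 200, 3000]);
translate([0, 200, 0]) cube([200, 2600, 3000]);
translate([5800, 200, 0]) cube([200, 2600, 3000]);


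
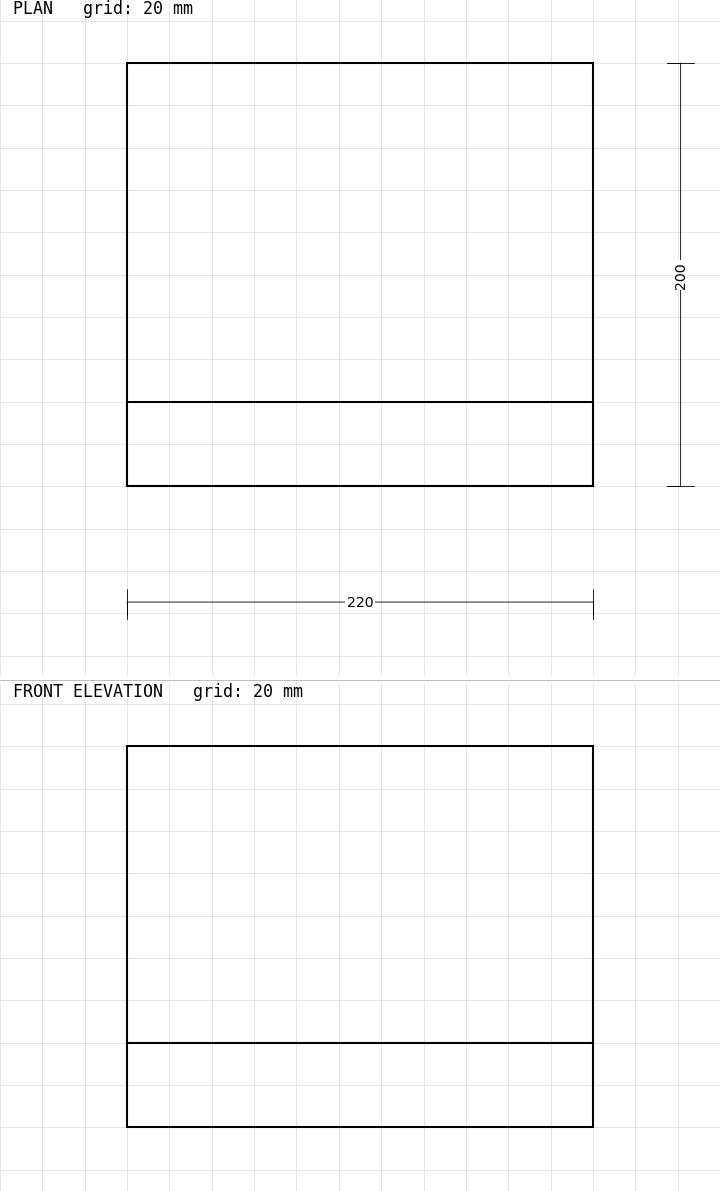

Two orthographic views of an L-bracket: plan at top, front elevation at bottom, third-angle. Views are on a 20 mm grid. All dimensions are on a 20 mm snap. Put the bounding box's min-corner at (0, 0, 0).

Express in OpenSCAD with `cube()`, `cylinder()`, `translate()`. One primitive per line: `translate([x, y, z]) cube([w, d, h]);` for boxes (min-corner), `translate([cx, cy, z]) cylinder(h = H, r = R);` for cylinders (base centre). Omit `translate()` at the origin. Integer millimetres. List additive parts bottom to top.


cube([220, 200, 40]);
translate([0, 0, 40]) cube([220, 40, 140]);
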